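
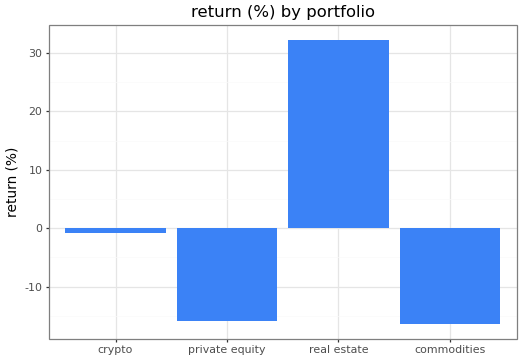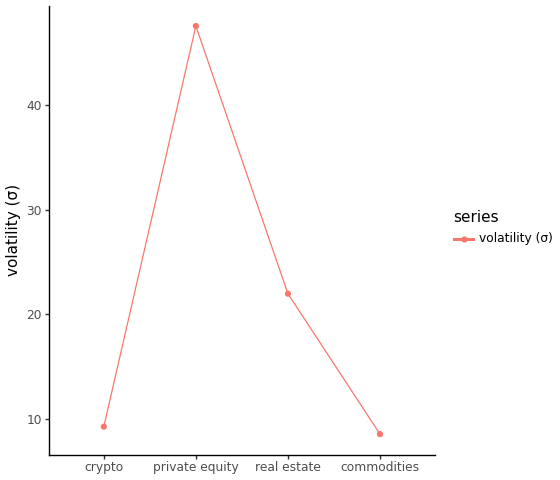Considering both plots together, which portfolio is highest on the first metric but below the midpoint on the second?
crypto

Chart 2 median volatility (σ) ≈ 15; below-median portfolios: crypto, commodities. Among those, crypto has the highest return (%) (≈ 0).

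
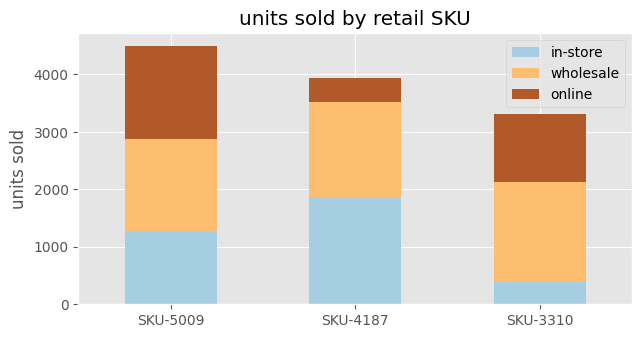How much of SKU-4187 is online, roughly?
online top ≈ 4000, bottom ≈ 3500; segment ≈ 500.

≈ 500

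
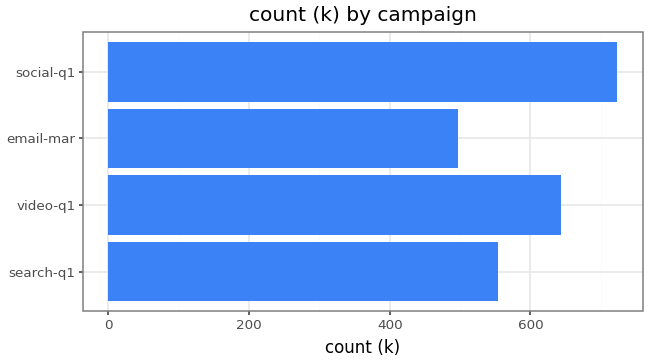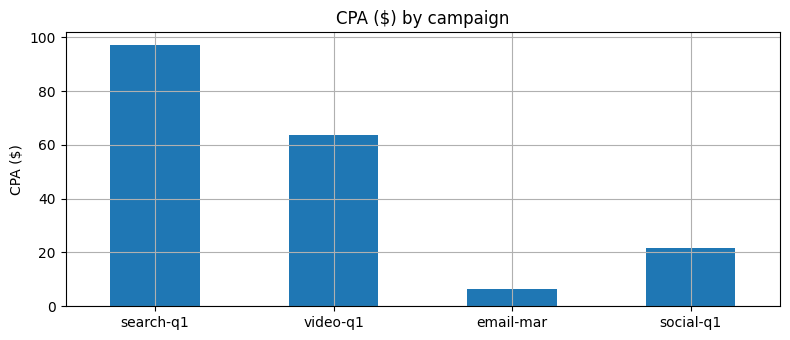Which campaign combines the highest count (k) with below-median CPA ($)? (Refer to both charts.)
Chart 2 median CPA ($) ≈ 40; below-median campaigns: email-mar, social-q1. Among those, social-q1 has the highest count (k) (≈ 700).

social-q1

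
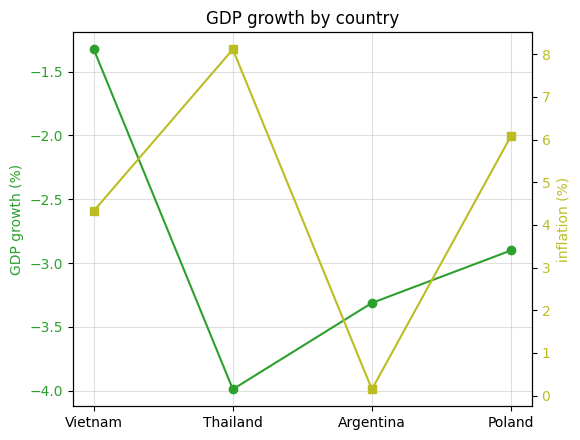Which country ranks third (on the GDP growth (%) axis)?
Argentina

Top 4 (on the GDP growth (%) axis): Vietnam ≈ -1.5, Poland ≈ -3.0, Argentina ≈ -3.5, Thailand ≈ -4.0.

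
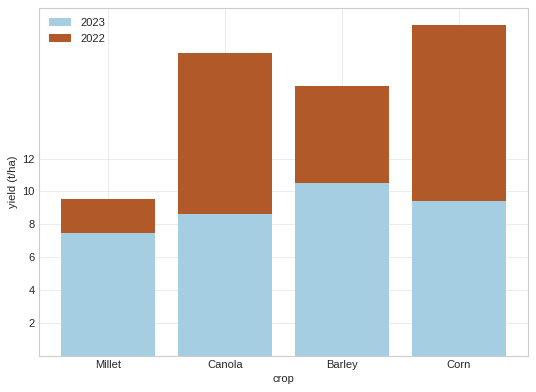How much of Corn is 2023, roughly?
2023 top ≈ 10, bottom ≈ 0; segment ≈ 10.

≈ 10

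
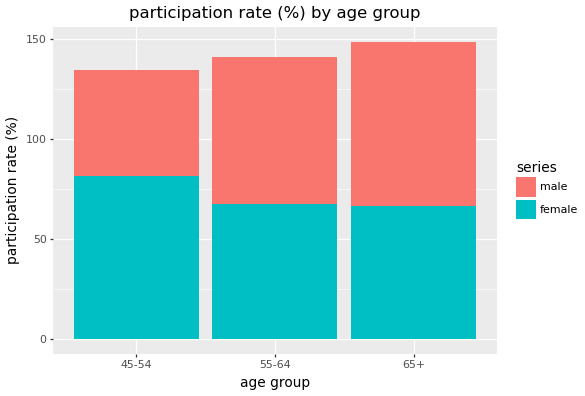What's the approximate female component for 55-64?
≈ 60

female top ≈ 60, bottom ≈ 0; segment ≈ 60.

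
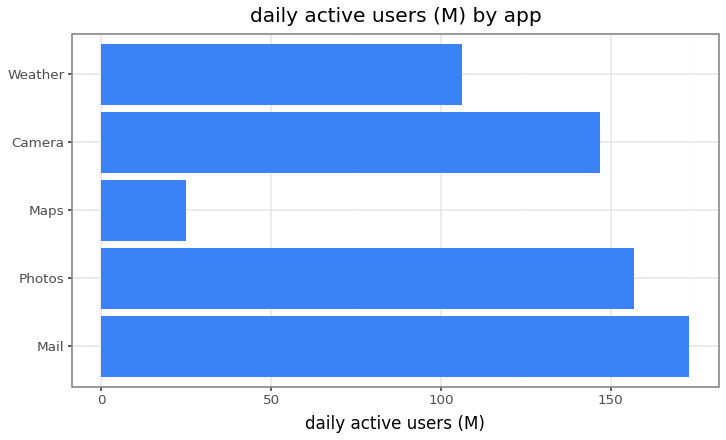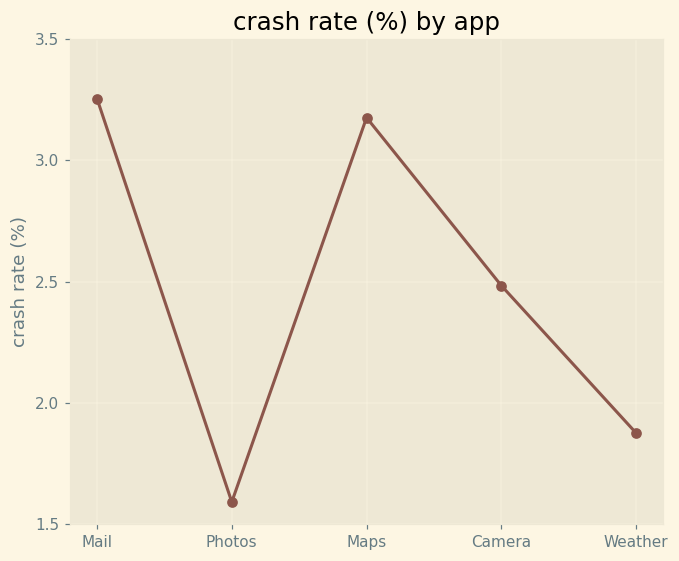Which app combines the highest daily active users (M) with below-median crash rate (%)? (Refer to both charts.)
Chart 2 median crash rate (%) ≈ 2.5; below-median apps: Photos, Weather. Among those, Photos has the highest daily active users (M) (≈ 160).

Photos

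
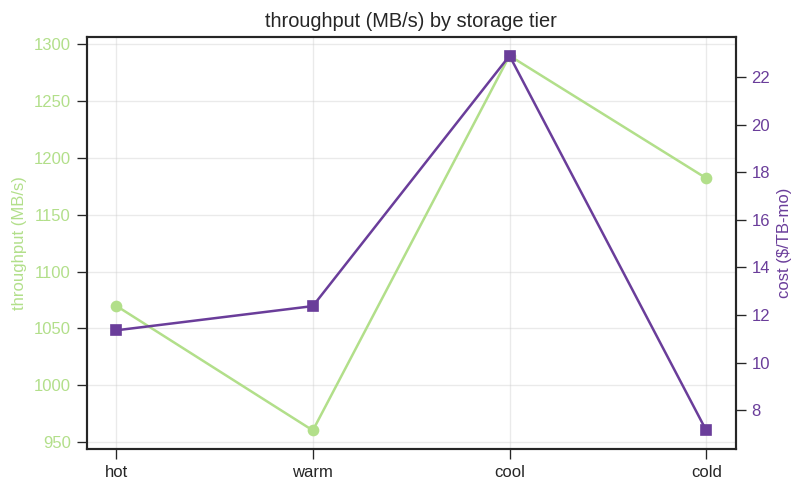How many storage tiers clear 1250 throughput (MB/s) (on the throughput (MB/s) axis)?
1

Above 1250: cool.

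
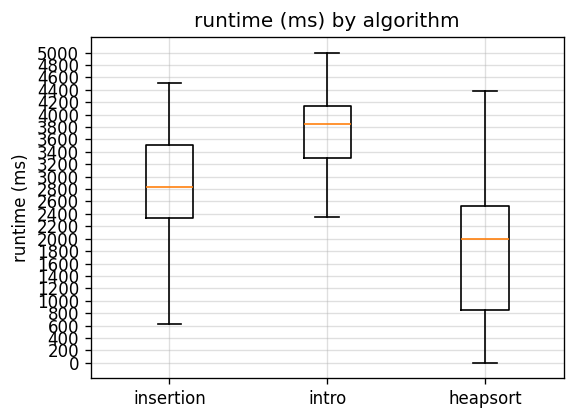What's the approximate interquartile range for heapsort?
Q3 ≈ 2600, Q1 ≈ 800; IQR ≈ 1800.

≈ 1800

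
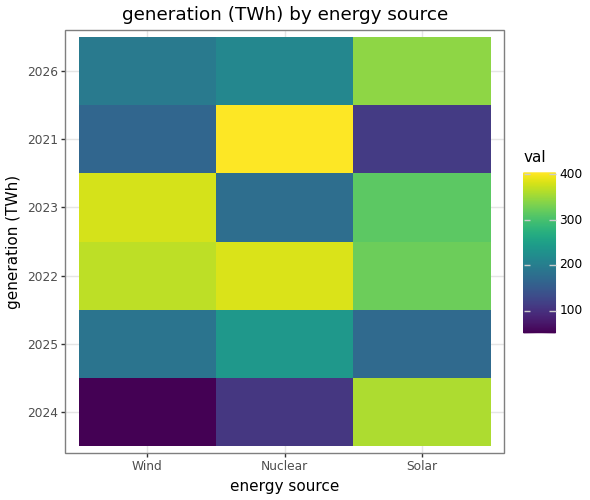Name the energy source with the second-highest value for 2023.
Top 3 for 2023: Wind ≈ 400, Solar ≈ 300, Nuclear ≈ 200.

Solar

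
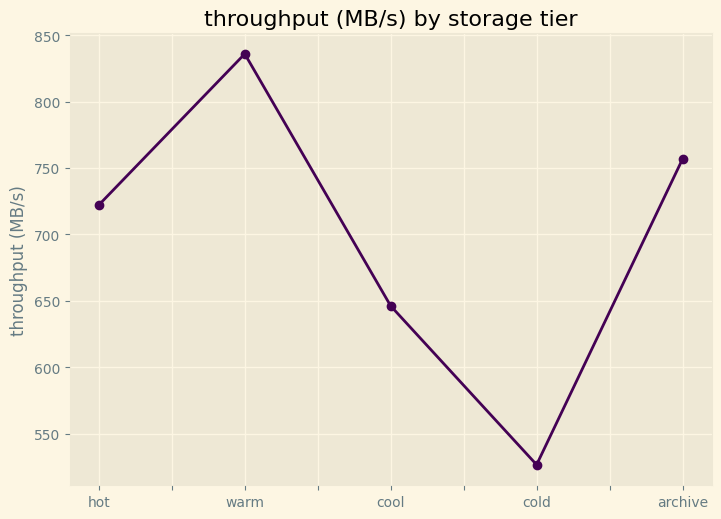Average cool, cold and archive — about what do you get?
(650 + 550 + 750) / 3 ≈ 650.

≈ 650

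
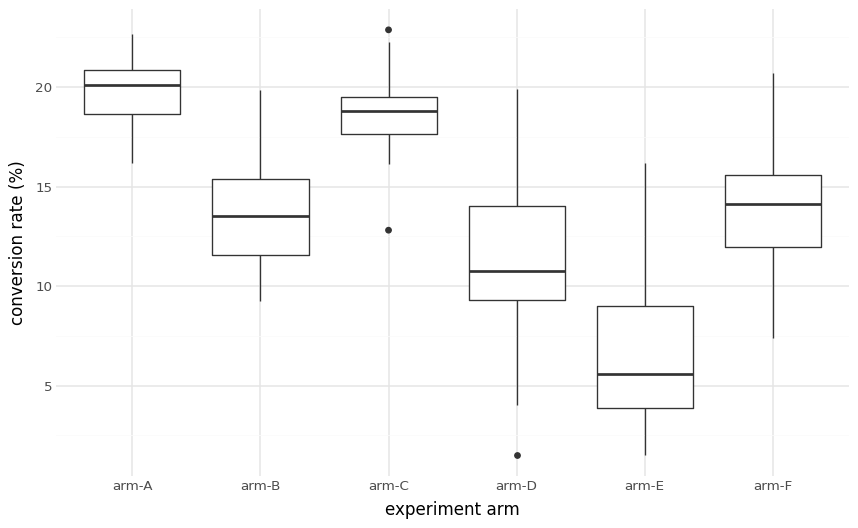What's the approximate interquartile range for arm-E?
≈ 5

Q3 ≈ 9, Q1 ≈ 4; IQR ≈ 5.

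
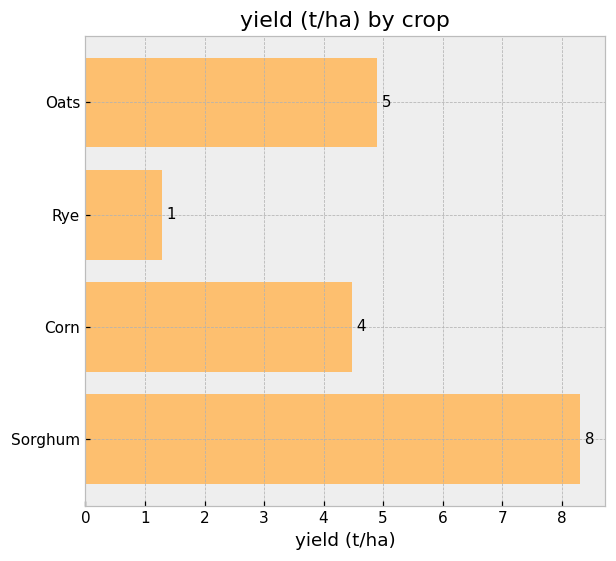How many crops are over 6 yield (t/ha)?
1

Above 6: Sorghum.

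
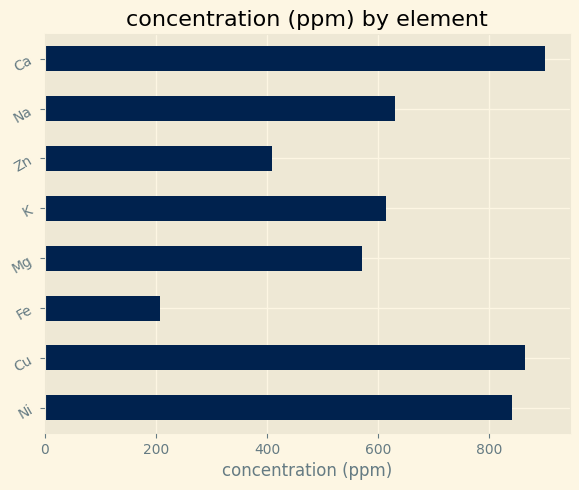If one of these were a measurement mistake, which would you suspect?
Fe ≈ 200; the rest sit between ≈ 400 and ≈ 900.

Fe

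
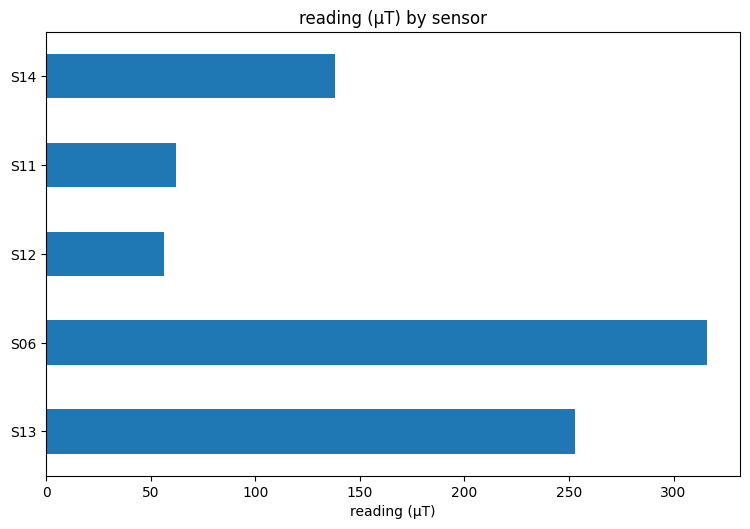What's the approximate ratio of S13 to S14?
S13 ≈ 250, S14 ≈ 150; 250/150 ≈ 1.67.

≈ 1.67×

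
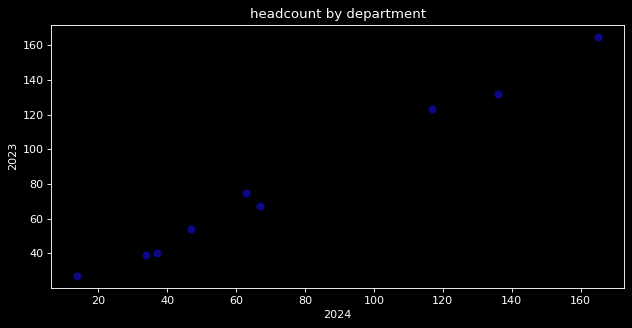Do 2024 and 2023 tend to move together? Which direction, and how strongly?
Points are positively correlated; strong (|r| ≈ 1.0).

positive, strong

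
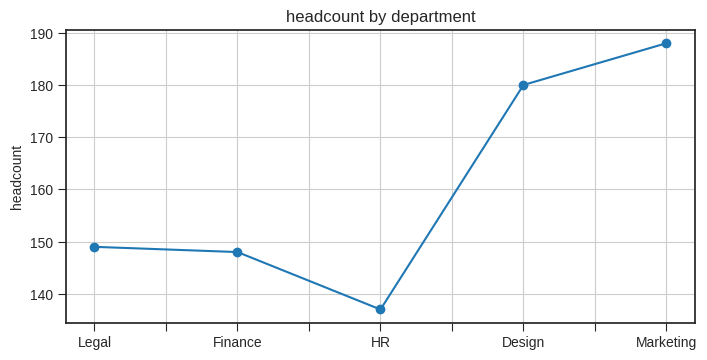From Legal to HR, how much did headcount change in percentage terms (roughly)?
≈ -10%

Legal ≈ 150, HR ≈ 135; (135 − 150) / 150 ≈ -10%.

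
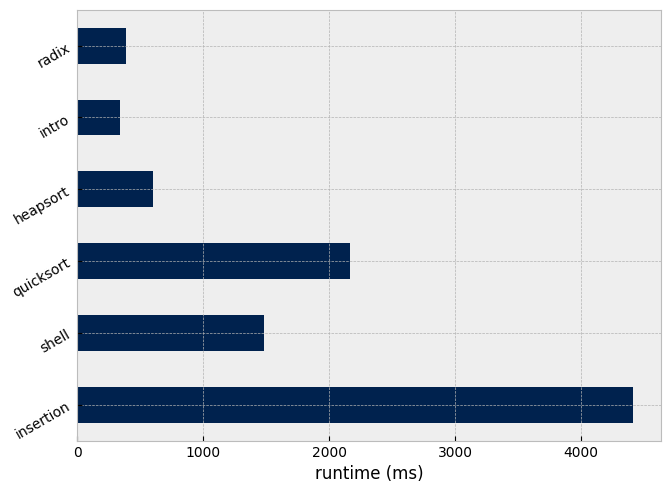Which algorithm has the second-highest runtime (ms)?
quicksort

Top 3: insertion ≈ 4500, quicksort ≈ 2000, shell ≈ 1500.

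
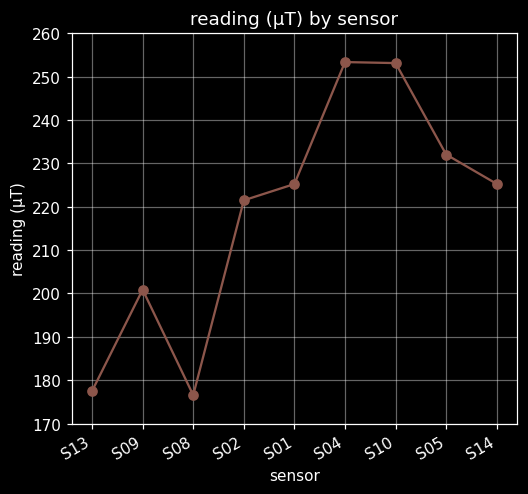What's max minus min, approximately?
Max S04 ≈ 250, min S08 ≈ 180; range ≈ 70.

≈ 70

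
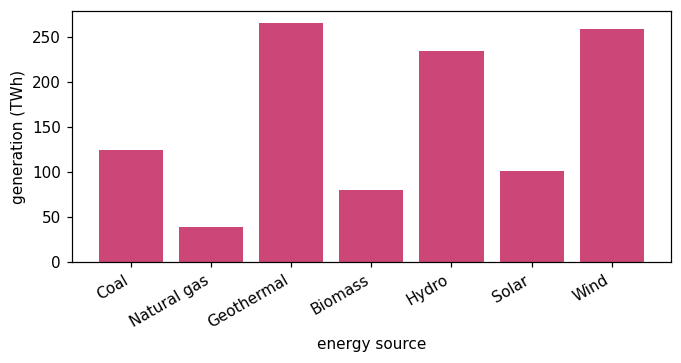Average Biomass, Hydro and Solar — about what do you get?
(75 + 225 + 100) / 3 ≈ 133.

≈ 133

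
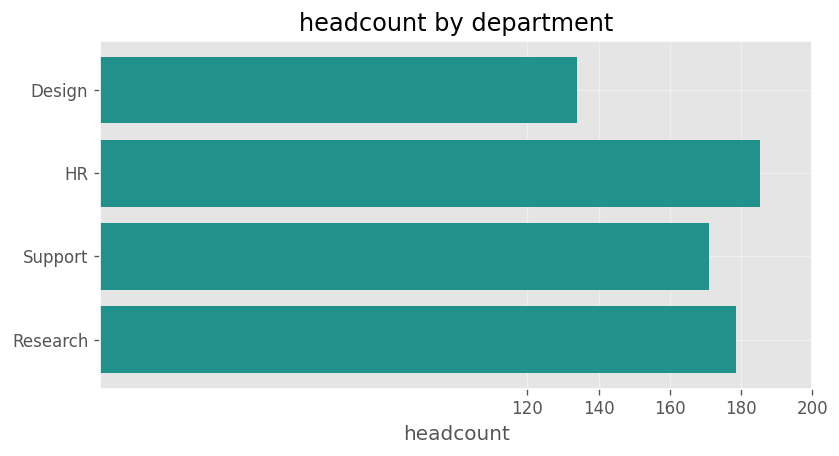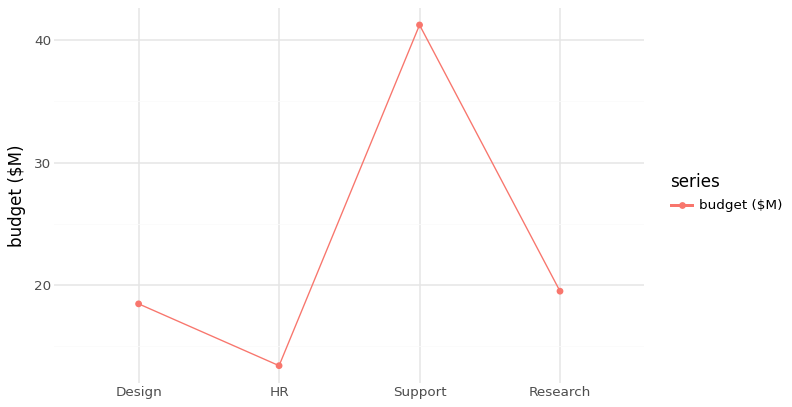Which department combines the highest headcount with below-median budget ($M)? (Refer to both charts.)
Chart 2 median budget ($M) ≈ 20; below-median departments: Design, HR. Among those, HR has the highest headcount (≈ 180).

HR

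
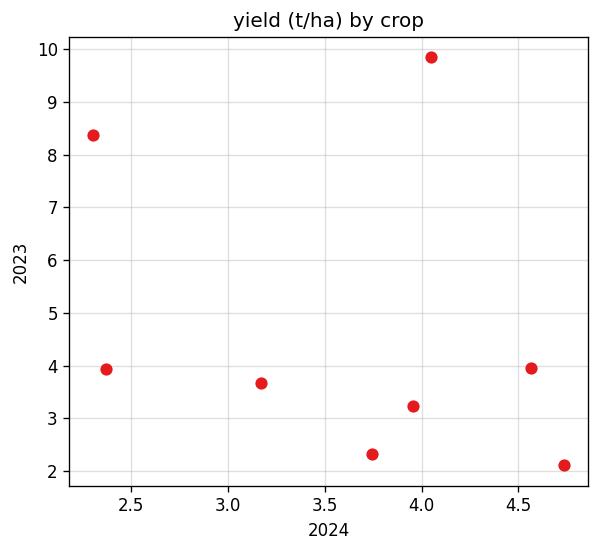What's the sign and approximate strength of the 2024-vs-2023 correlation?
negative, weak

Points are negatively correlated; weak (|r| ≈ 0.3).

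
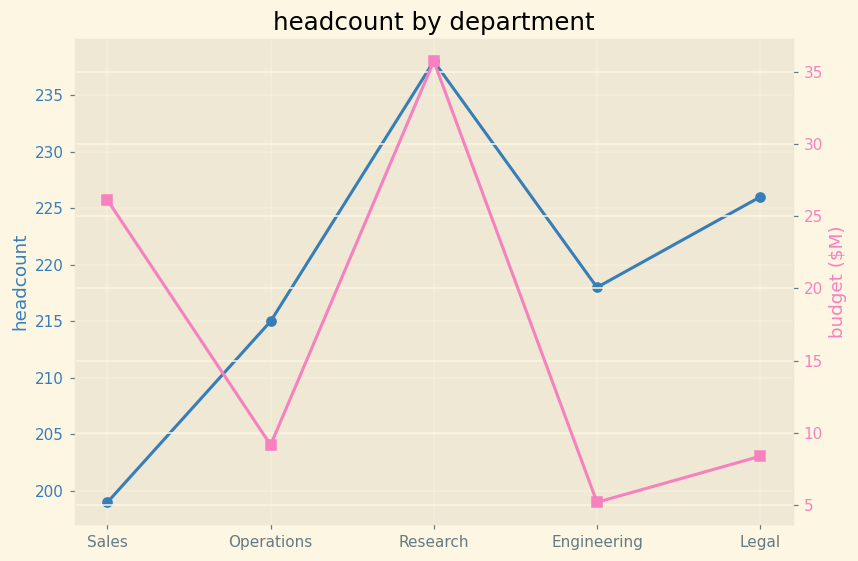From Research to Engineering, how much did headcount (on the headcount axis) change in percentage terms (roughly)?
≈ -8.3%

Research ≈ 240, Engineering ≈ 220; (220 − 240) / 240 ≈ -8.3%.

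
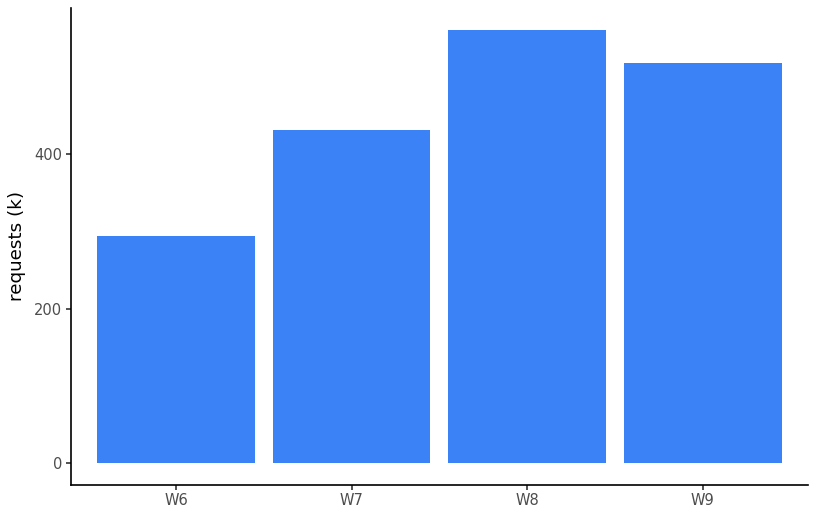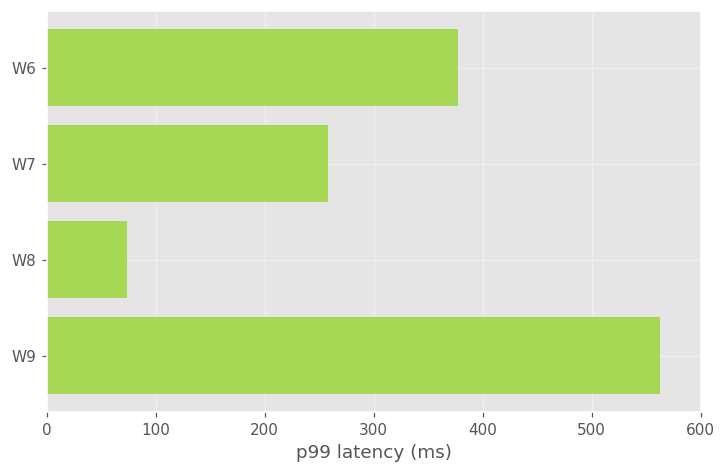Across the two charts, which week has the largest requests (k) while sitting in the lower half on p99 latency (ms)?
W8

Chart 2 median p99 latency (ms) ≈ 300; below-median weeks: W7, W8. Among those, W8 has the highest requests (k) (≈ 600).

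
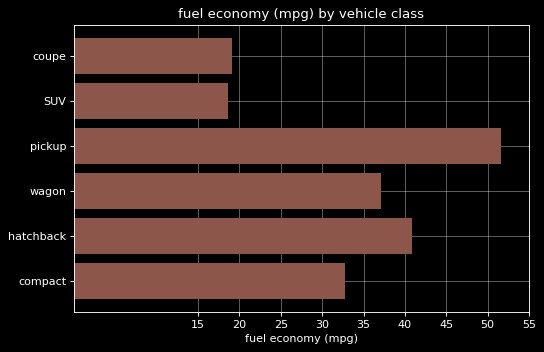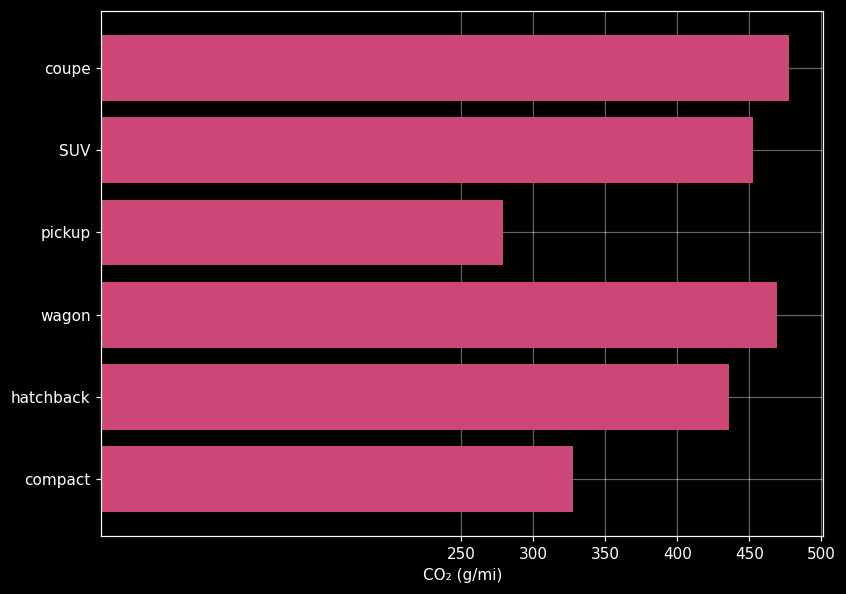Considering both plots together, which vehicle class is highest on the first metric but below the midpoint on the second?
Chart 2 median CO₂ (g/mi) ≈ 450; below-median vehicle classes: pickup, hatchback, compact. Among those, pickup has the highest fuel economy (mpg) (≈ 50).

pickup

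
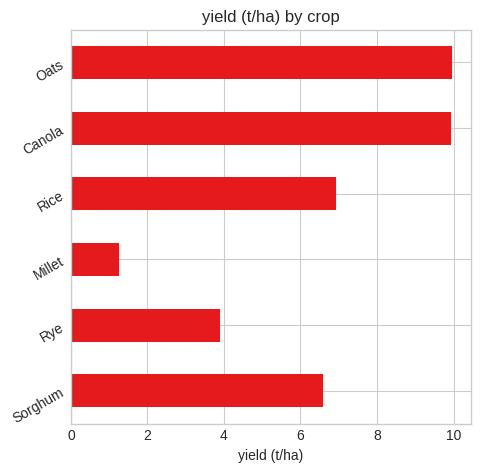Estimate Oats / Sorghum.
≈ 1.43×

Oats ≈ 10, Sorghum ≈ 7; 10/7 ≈ 1.43.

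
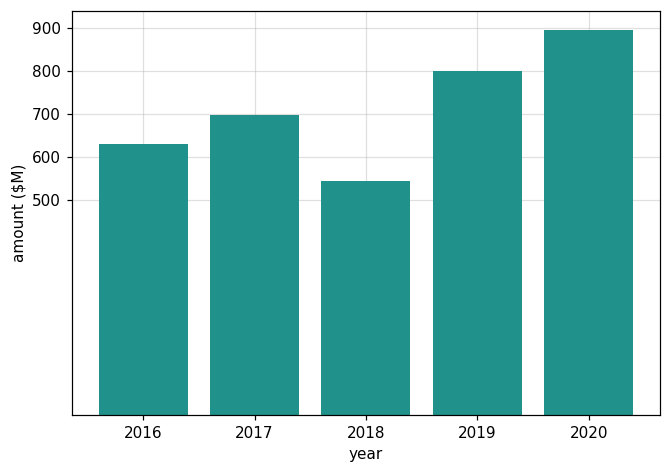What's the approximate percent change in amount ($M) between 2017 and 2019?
2017 ≈ 700, 2019 ≈ 800; (800 − 700) / 700 ≈ +14.3%.

≈ +14.3%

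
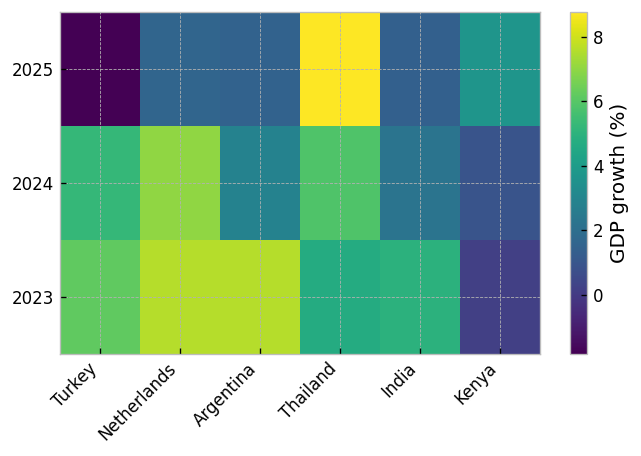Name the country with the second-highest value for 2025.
Top 3 for 2025: Thailand ≈ 9, Kenya ≈ 4, Netherlands ≈ 2.

Kenya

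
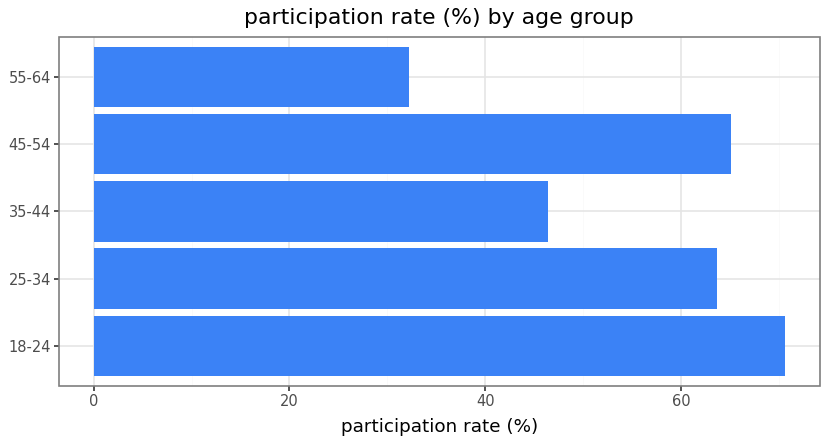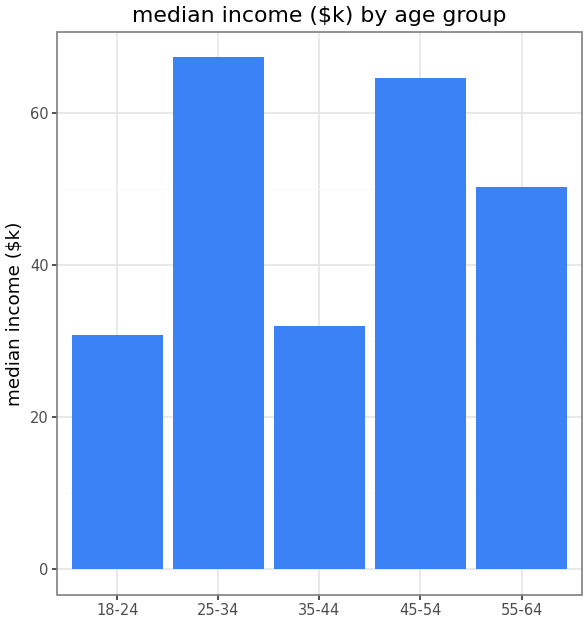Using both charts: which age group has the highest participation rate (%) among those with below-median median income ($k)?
18-24

Chart 2 median median income ($k) ≈ 50; below-median age groups: 18-24, 35-44. Among those, 18-24 has the highest participation rate (%) (≈ 70).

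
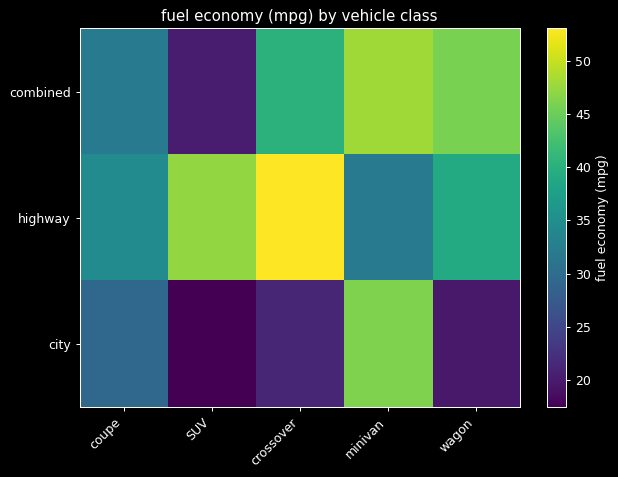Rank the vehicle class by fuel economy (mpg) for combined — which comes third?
Top 4 for combined: minivan ≈ 50, wagon ≈ 45, crossover ≈ 40, coupe ≈ 30.

crossover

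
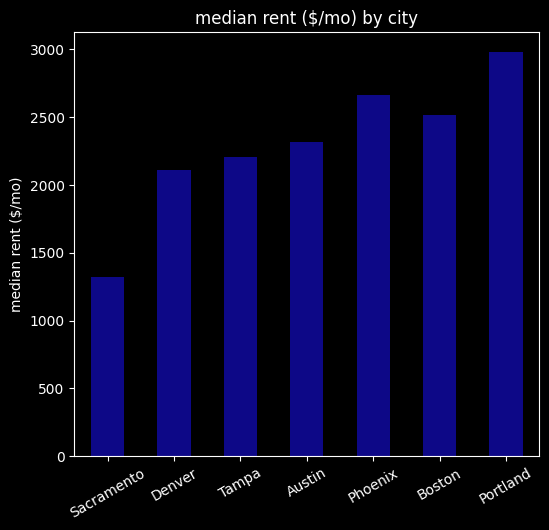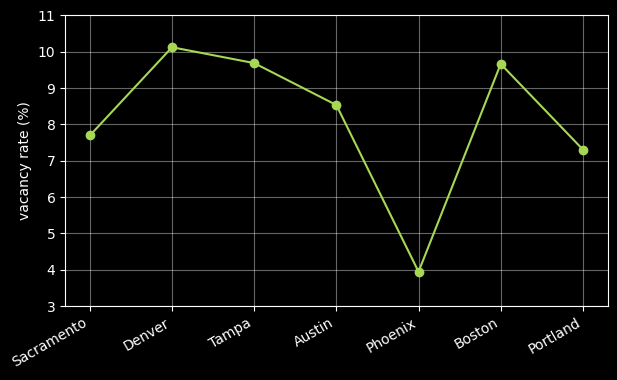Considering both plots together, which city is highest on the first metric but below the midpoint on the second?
Portland

Chart 2 median vacancy rate (%) ≈ 9; below-median cities: Sacramento, Phoenix, Portland. Among those, Portland has the highest median rent ($/mo) (≈ 3000).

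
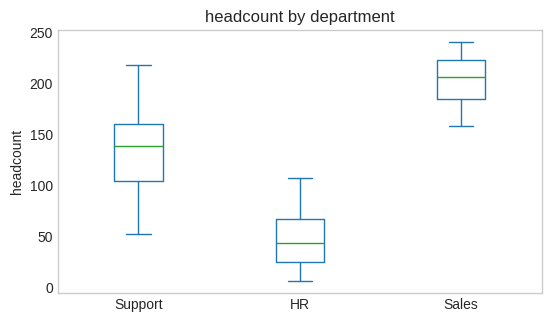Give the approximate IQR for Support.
Q3 ≈ 160, Q1 ≈ 100; IQR ≈ 60.

≈ 60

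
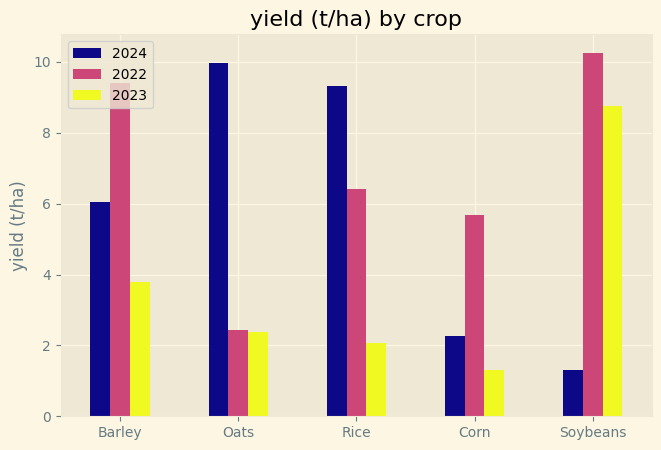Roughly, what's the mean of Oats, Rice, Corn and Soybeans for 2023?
(2 + 2 + 1 + 9) / 4 ≈ 4.

≈ 4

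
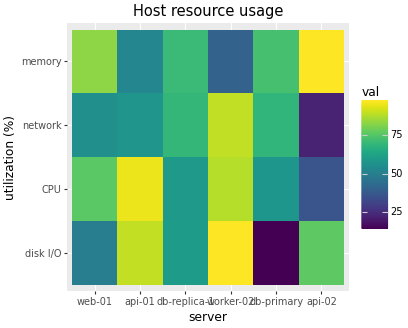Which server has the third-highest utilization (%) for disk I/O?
api-02

Top 4 for disk I/O: worker-02 ≈ 100, api-01 ≈ 90, api-02 ≈ 80, db-replica-1 ≈ 60.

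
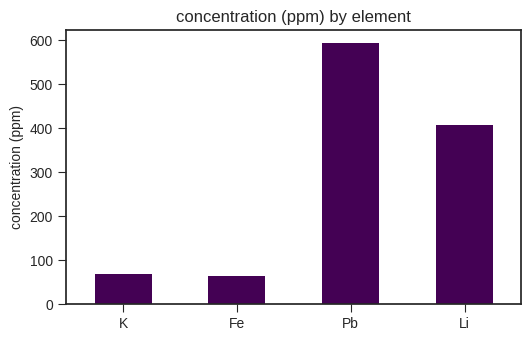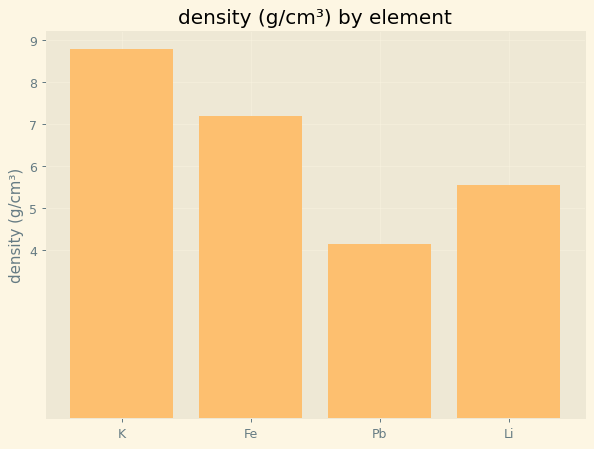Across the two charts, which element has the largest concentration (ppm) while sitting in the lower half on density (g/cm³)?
Chart 2 median density (g/cm³) ≈ 6; below-median elements: Pb, Li. Among those, Pb has the highest concentration (ppm) (≈ 600).

Pb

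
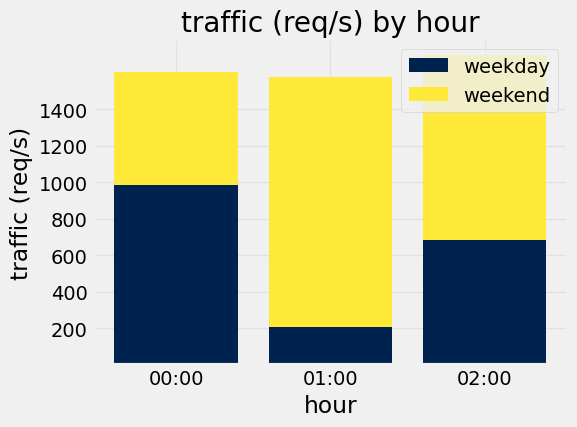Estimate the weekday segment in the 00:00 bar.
≈ 1000

weekday top ≈ 1000, bottom ≈ 0; segment ≈ 1000.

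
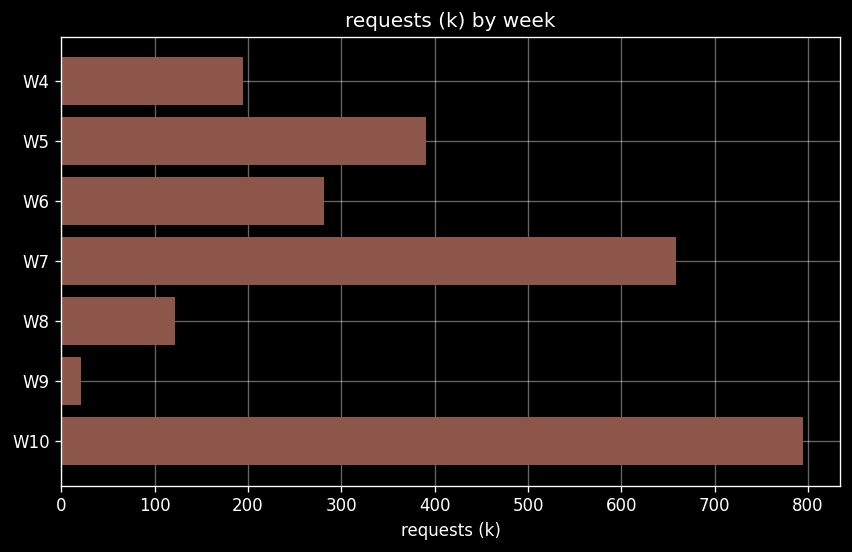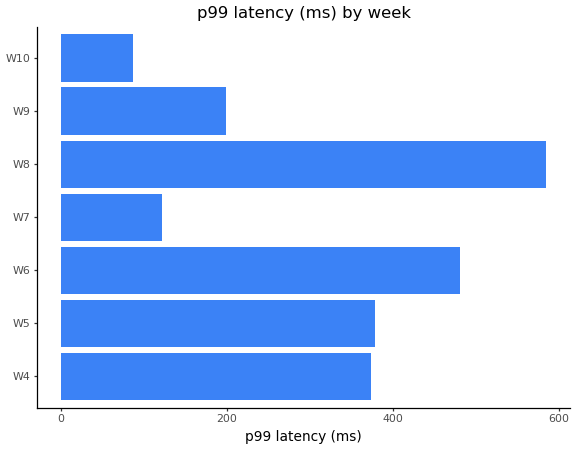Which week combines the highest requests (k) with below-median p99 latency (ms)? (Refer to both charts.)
W10

Chart 2 median p99 latency (ms) ≈ 400; below-median weeks: W7, W9, W10. Among those, W10 has the highest requests (k) (≈ 800).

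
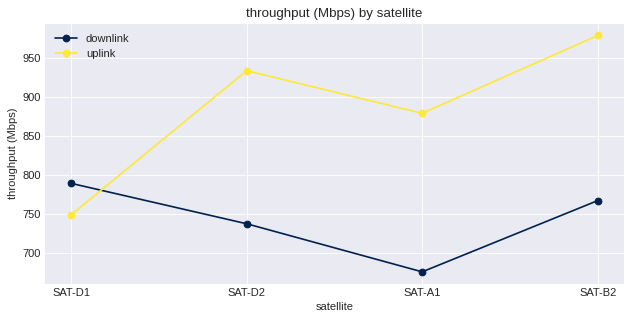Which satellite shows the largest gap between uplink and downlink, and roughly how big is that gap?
SAT-B2, ≈ 250 Mbps

SAT-B2: uplink ≈ 1000, downlink ≈ 750 → gap ≈ 250. Next-largest (SAT-A1) is only ≈ 200.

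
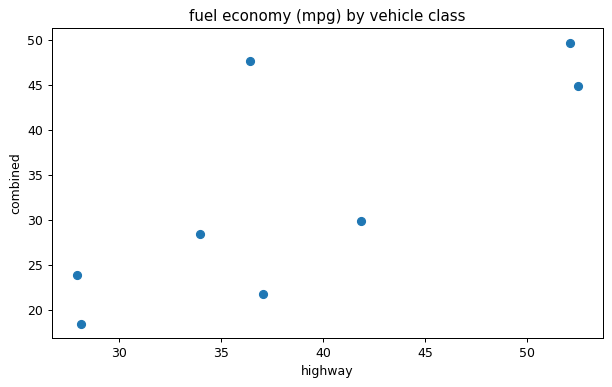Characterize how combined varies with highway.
positive, strong

Points are positively correlated; strong (|r| ≈ 0.8).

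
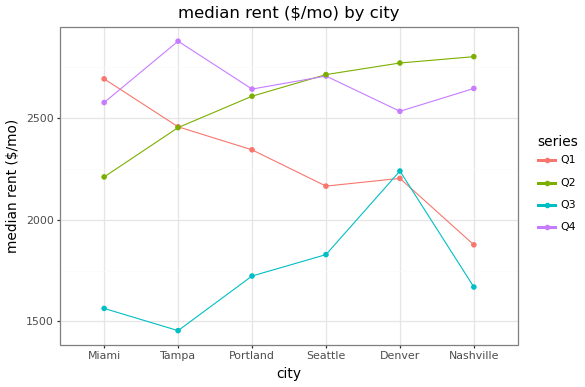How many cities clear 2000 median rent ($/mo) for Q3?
1

Above 2000: Denver.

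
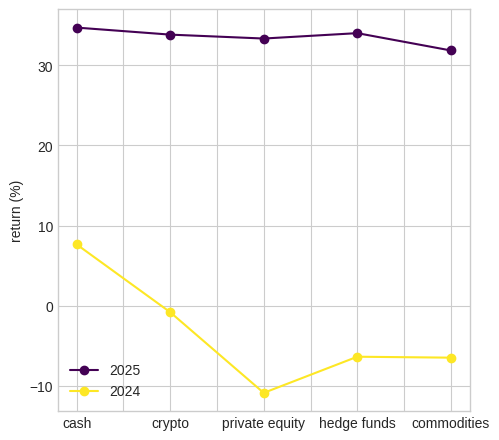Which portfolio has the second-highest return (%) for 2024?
crypto

Top 3 for 2024: cash ≈ 10, crypto ≈ 0, hedge funds ≈ -5.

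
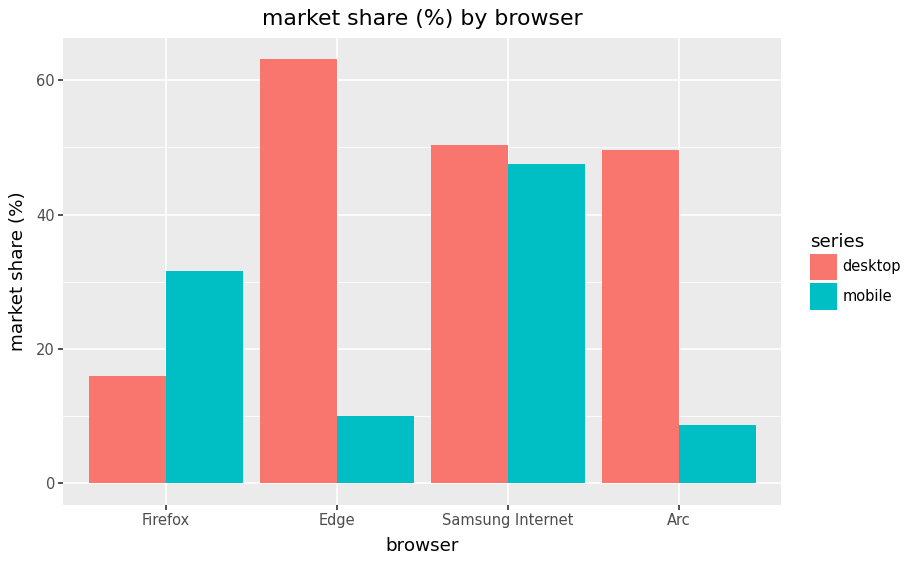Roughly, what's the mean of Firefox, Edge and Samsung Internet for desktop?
≈ 43

(20 + 60 + 50) / 3 ≈ 43.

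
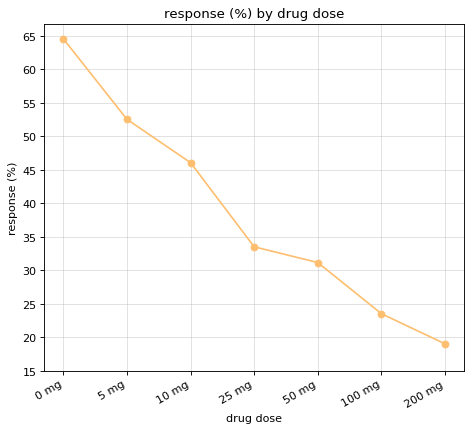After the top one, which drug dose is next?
5 mg

Top 3: 0 mg ≈ 65, 5 mg ≈ 55, 10 mg ≈ 45.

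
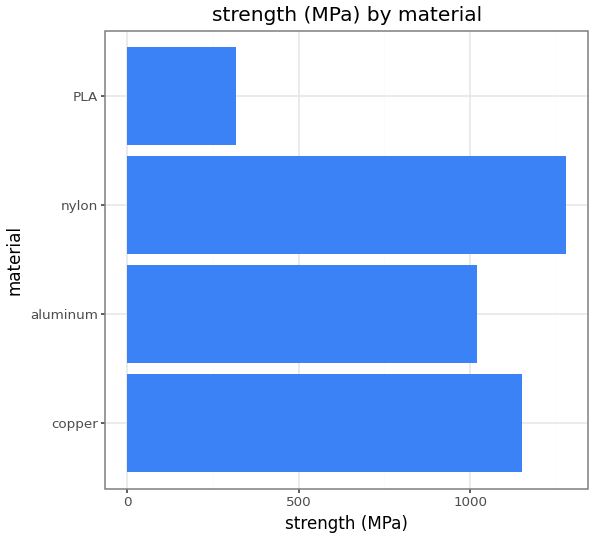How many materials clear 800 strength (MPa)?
3

Above 800: copper, aluminum, nylon.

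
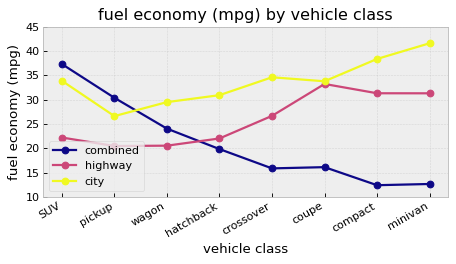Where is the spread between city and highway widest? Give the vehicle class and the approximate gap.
SUV, ≈ 15 mpg

SUV: city ≈ 35, highway ≈ 20 → gap ≈ 15. Next-largest (minivan) is only ≈ 10.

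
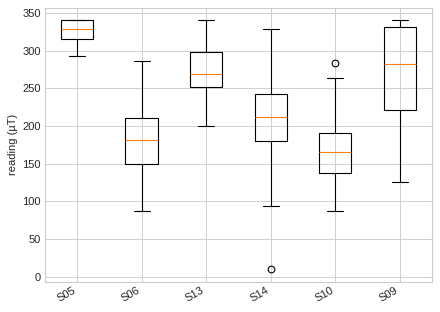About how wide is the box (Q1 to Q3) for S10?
Q3 ≈ 200, Q1 ≈ 140; IQR ≈ 60.

≈ 60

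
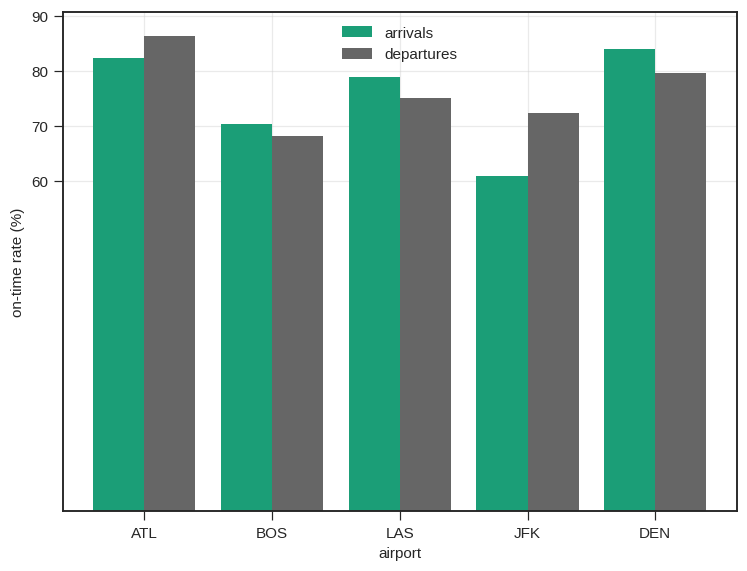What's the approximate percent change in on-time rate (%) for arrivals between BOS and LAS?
≈ +14.3%

BOS ≈ 70, LAS ≈ 80; (80 − 70) / 70 ≈ +14.3%.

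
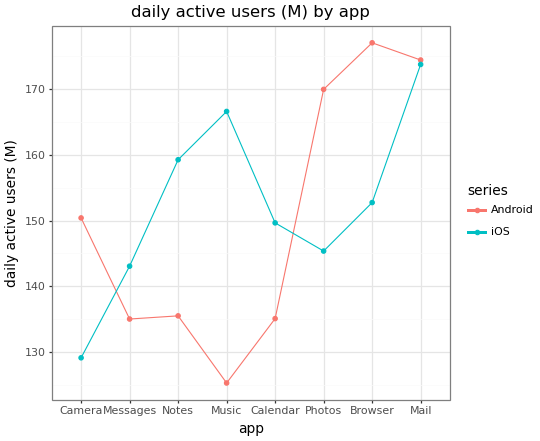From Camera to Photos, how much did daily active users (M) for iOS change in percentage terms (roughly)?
≈ +11.5%

Camera ≈ 130, Photos ≈ 145; (145 − 130) / 130 ≈ +11.5%.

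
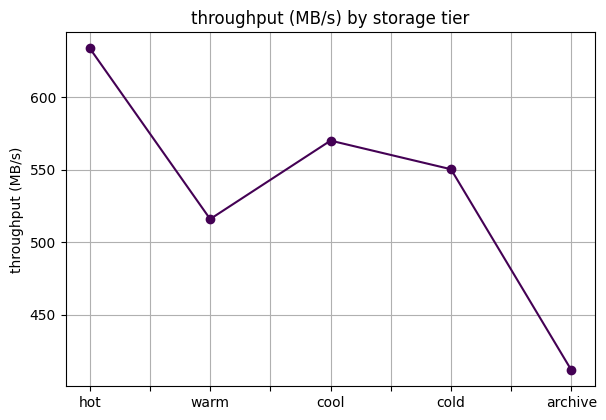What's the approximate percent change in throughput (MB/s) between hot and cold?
hot ≈ 640, cold ≈ 560; (560 − 640) / 640 ≈ -12.5%.

≈ -12.5%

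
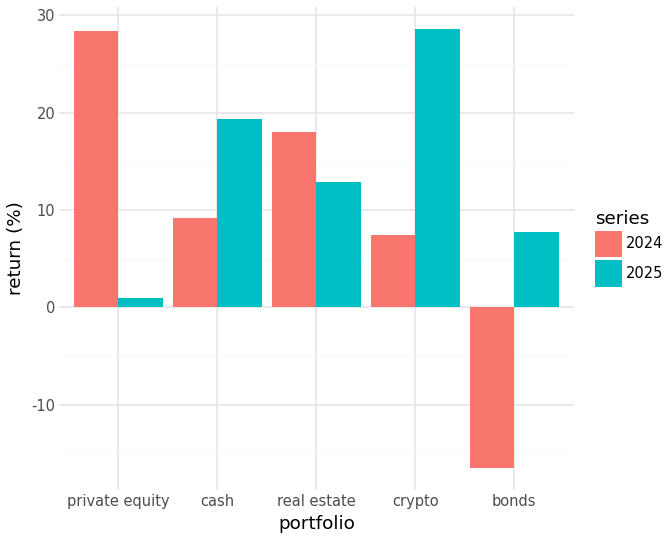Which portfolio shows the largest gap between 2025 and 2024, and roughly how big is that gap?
private equity, ≈ 30 %

private equity: 2025 ≈ 0, 2024 ≈ 30 → gap ≈ 30. Next-largest (bonds) is only ≈ 25.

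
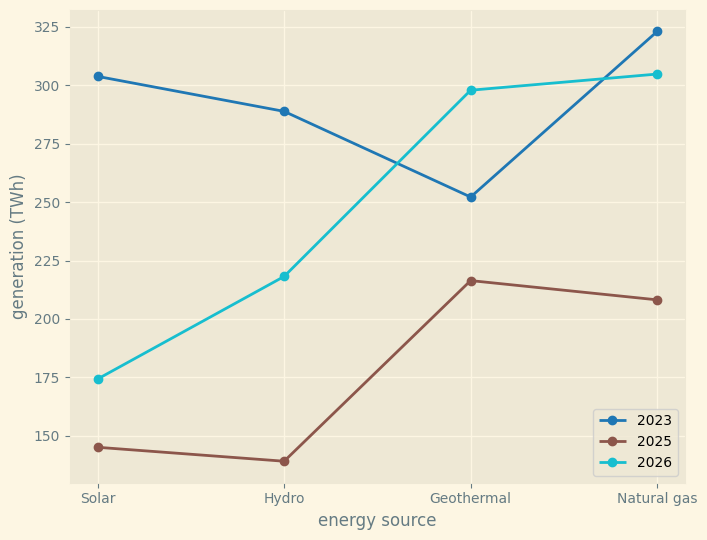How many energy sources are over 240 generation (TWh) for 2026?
Above 240: Geothermal, Natural gas.

2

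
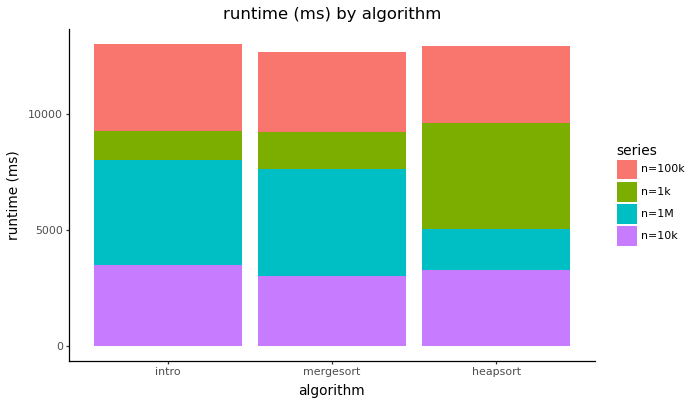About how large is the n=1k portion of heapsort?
n=1k top ≈ 10000, bottom ≈ 6000; segment ≈ 4000.

≈ 4000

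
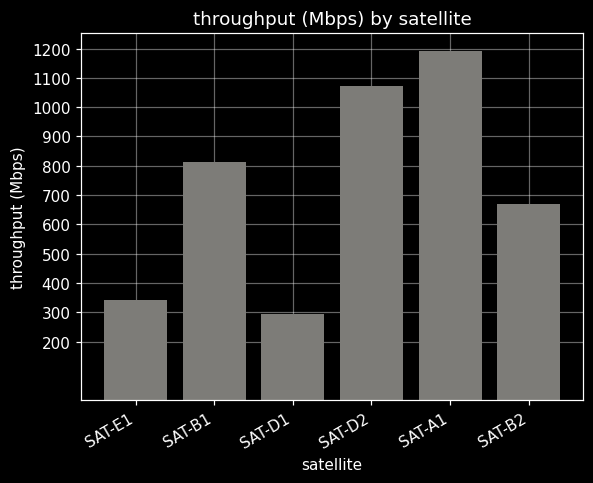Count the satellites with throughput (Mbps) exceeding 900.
Above 900: SAT-D2, SAT-A1.

2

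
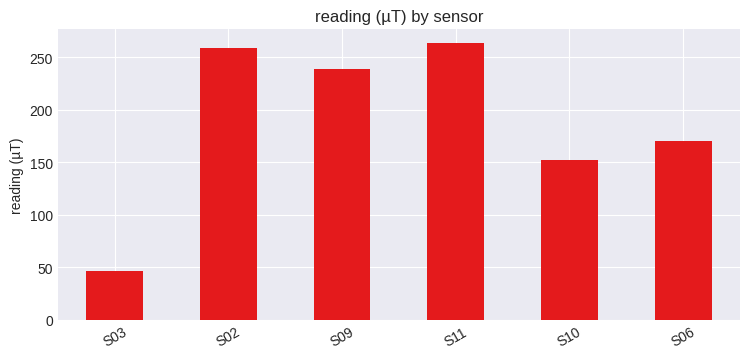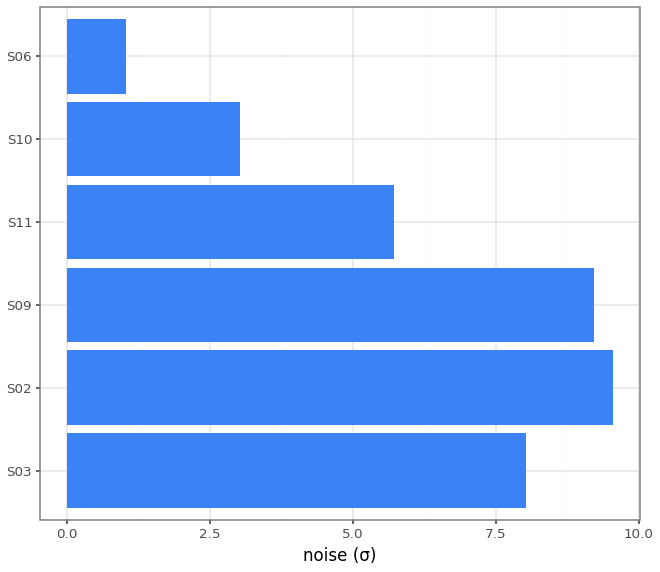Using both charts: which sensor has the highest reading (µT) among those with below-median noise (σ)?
Chart 2 median noise (σ) ≈ 7; below-median sensors: S11, S10, S06. Among those, S11 has the highest reading (µT) (≈ 275).

S11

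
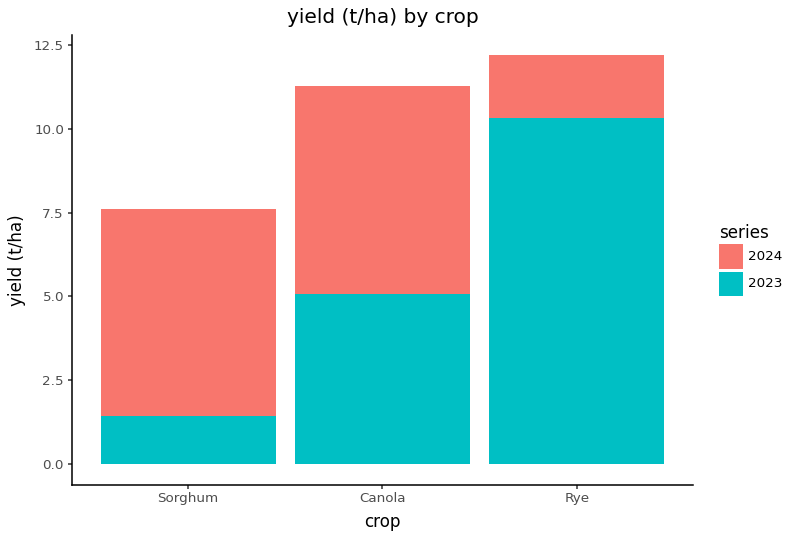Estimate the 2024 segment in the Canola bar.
2024 top ≈ 12, bottom ≈ 6; segment ≈ 6.

≈ 6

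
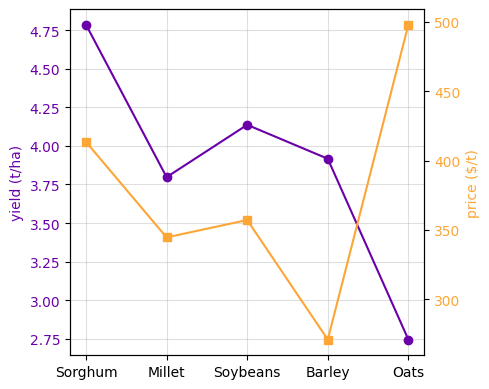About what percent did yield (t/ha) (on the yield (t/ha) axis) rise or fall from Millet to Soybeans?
≈ +10.5%

Millet ≈ 3.8, Soybeans ≈ 4.2; (4.2 − 3.8) / 3.8 ≈ +10.5%.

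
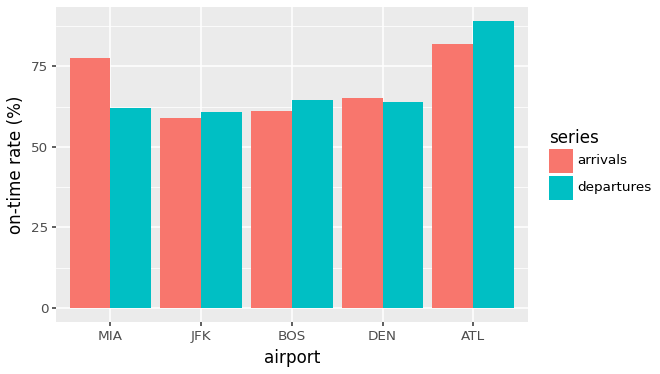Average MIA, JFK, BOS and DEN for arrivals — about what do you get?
(80 + 60 + 60 + 70) / 4 ≈ 68.

≈ 68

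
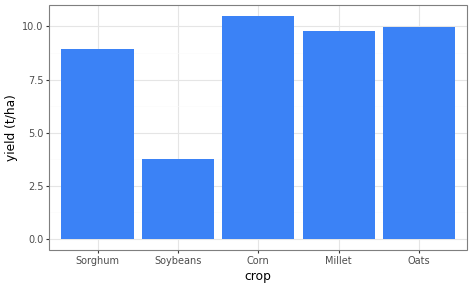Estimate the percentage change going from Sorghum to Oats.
Sorghum ≈ 9, Oats ≈ 10; (10 − 9) / 9 ≈ +11.1%.

≈ +11.1%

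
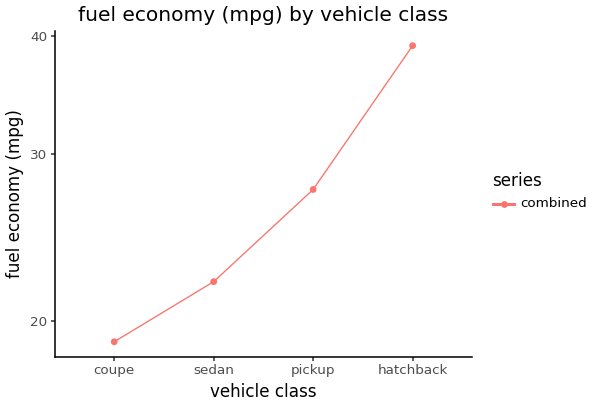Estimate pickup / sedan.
≈ 1.27×

pickup ≈ 28, sedan ≈ 22; 28/22 ≈ 1.27.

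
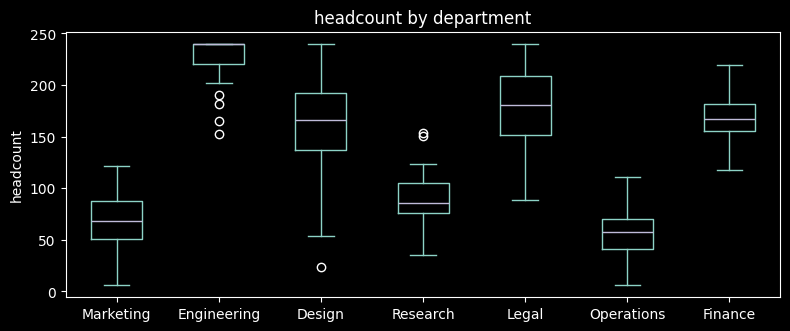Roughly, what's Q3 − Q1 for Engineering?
≈ 20

Q3 ≈ 240, Q1 ≈ 220; IQR ≈ 20.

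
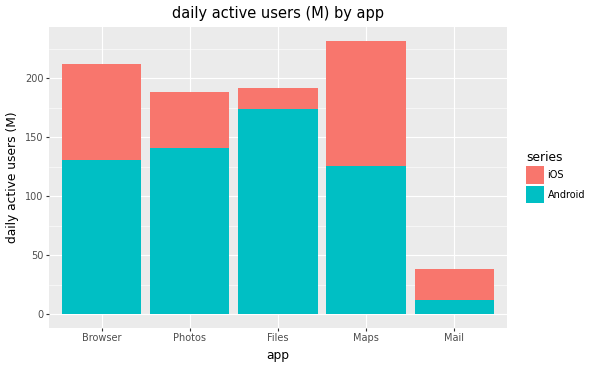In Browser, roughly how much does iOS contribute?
≈ 80

iOS top ≈ 220, bottom ≈ 140; segment ≈ 80.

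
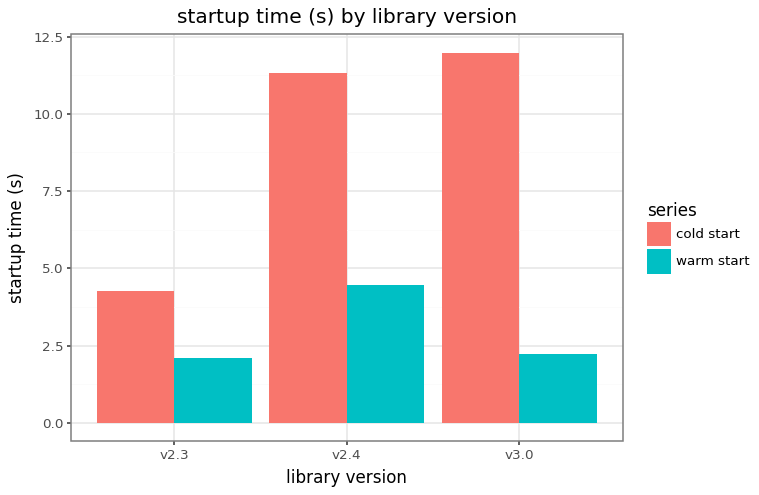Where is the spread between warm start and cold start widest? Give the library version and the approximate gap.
v3.0, ≈ 10 s

v3.0: warm start ≈ 2, cold start ≈ 12 → gap ≈ 10. Next-largest (v2.4) is only ≈ 7.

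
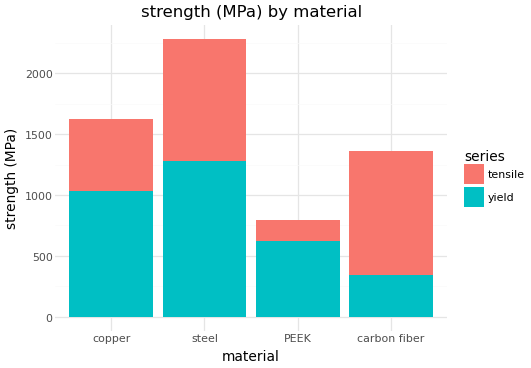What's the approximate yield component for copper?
yield top ≈ 1000, bottom ≈ 0; segment ≈ 1000.

≈ 1000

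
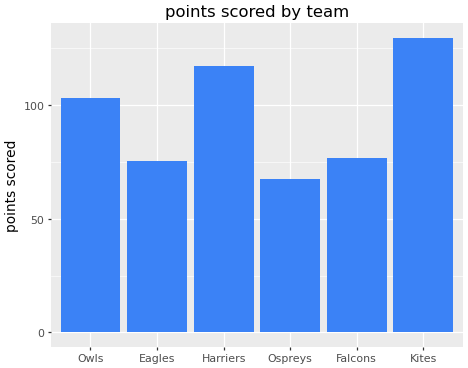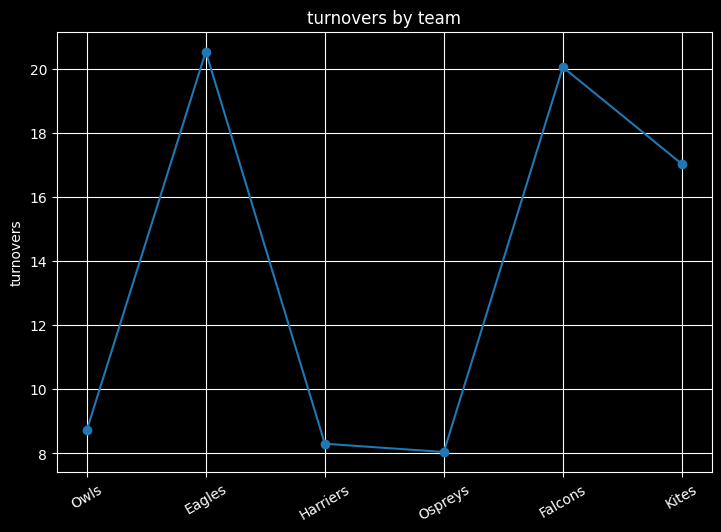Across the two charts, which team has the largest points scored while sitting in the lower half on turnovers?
Harriers

Chart 2 median turnovers ≈ 12; below-median teams: Owls, Harriers, Ospreys. Among those, Harriers has the highest points scored (≈ 120).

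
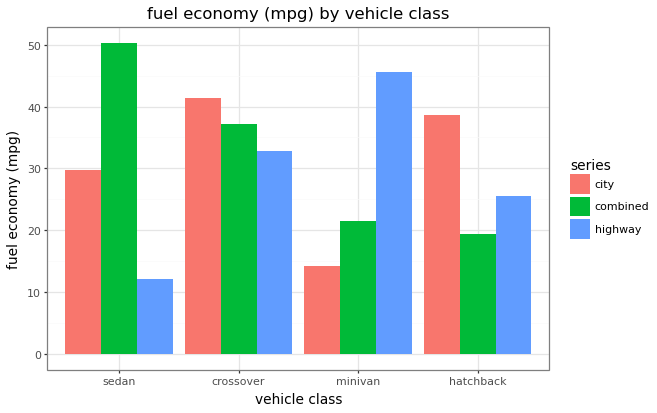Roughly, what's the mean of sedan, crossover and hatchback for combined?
(50 + 35 + 20) / 3 ≈ 35.

≈ 35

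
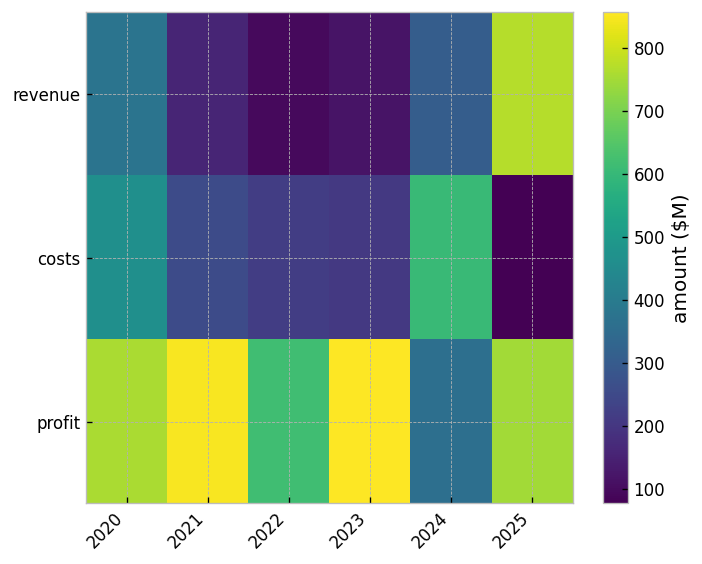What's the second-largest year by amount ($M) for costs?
2020

Top 3 for costs: 2024 ≈ 600, 2020 ≈ 500, 2021 ≈ 300.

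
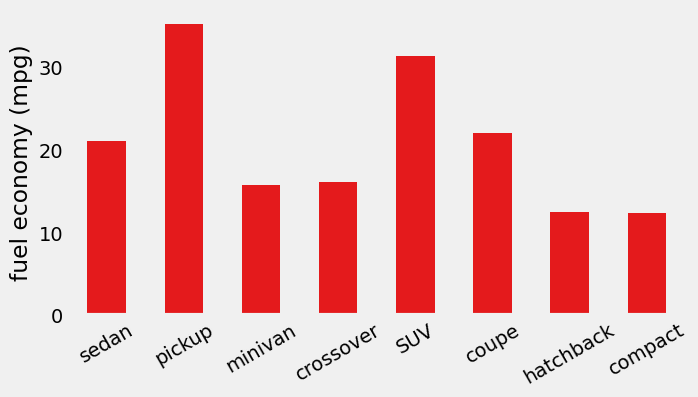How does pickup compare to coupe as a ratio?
≈ 1.75×

pickup ≈ 35, coupe ≈ 20; 35/20 ≈ 1.75.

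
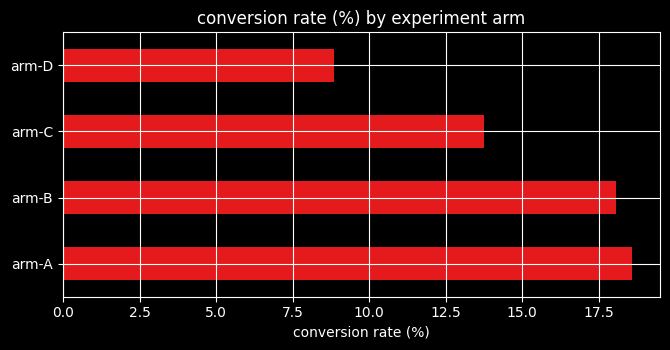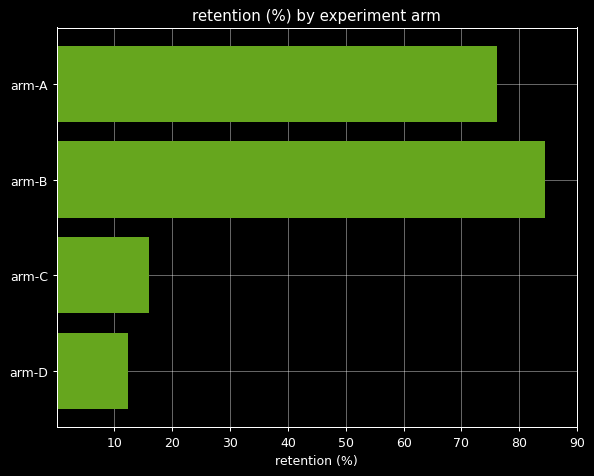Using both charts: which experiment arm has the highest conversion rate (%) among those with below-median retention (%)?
Chart 2 median retention (%) ≈ 50; below-median experiment arms: arm-C, arm-D. Among those, arm-C has the highest conversion rate (%) (≈ 14).

arm-C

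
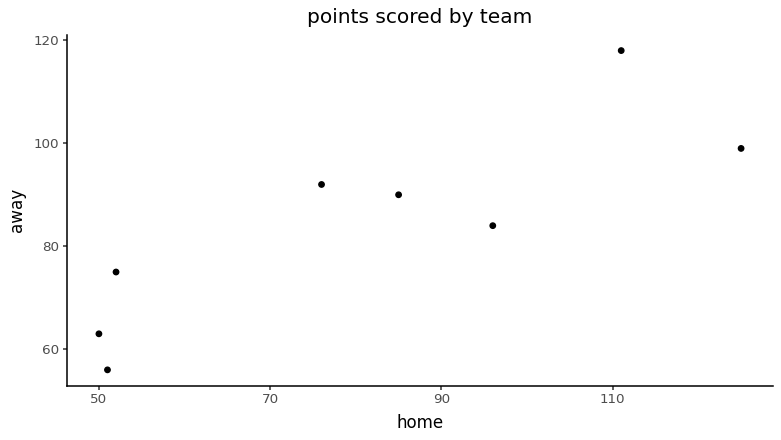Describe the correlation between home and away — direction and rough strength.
positive, strong

Points are positively correlated; strong (|r| ≈ 0.9).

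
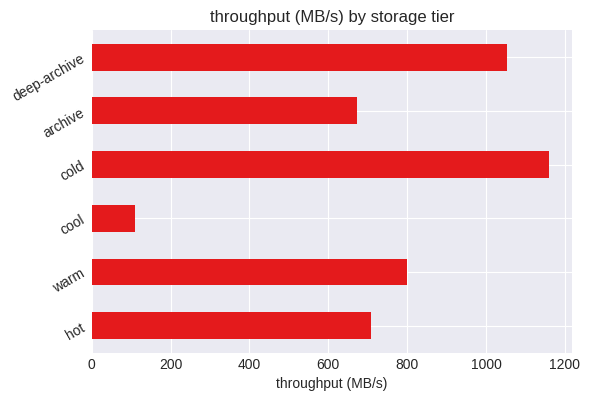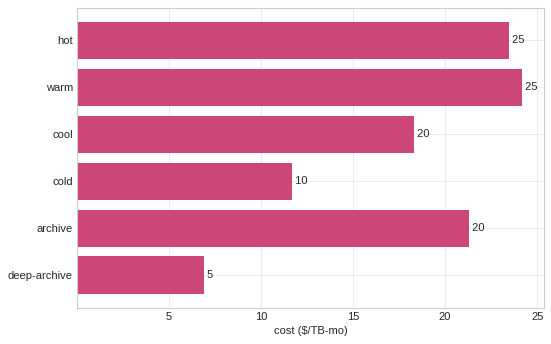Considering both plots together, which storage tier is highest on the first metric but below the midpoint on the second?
Chart 2 median cost ($/TB-mo) ≈ 20; below-median storage tiers: cool, cold, deep-archive. Among those, cold has the highest throughput (MB/s) (≈ 1200).

cold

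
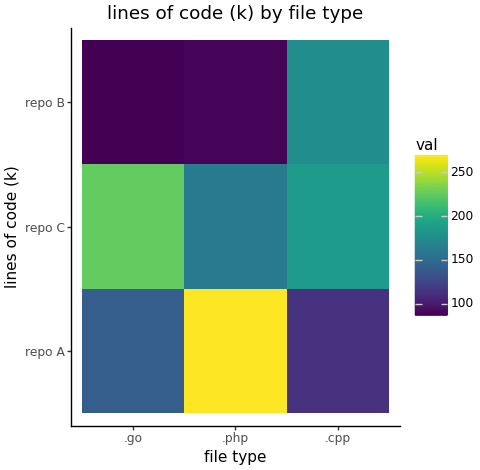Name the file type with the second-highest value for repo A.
Top 3 for repo A: .php ≈ 260, .go ≈ 140, .cpp ≈ 120.

.go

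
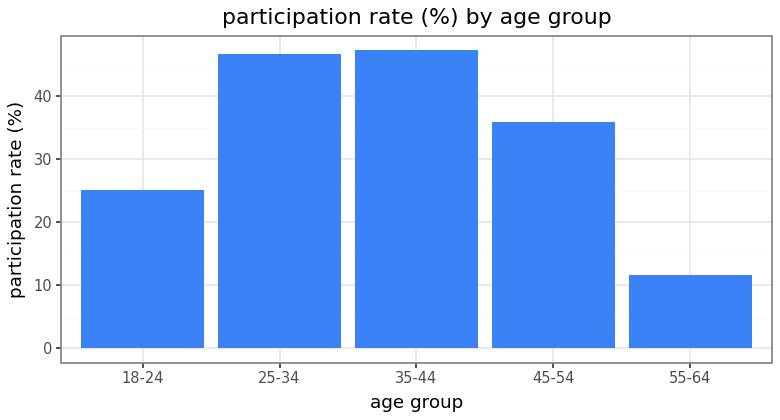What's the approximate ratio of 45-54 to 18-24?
≈ 1.4×

45-54 ≈ 35, 18-24 ≈ 25; 35/25 ≈ 1.4.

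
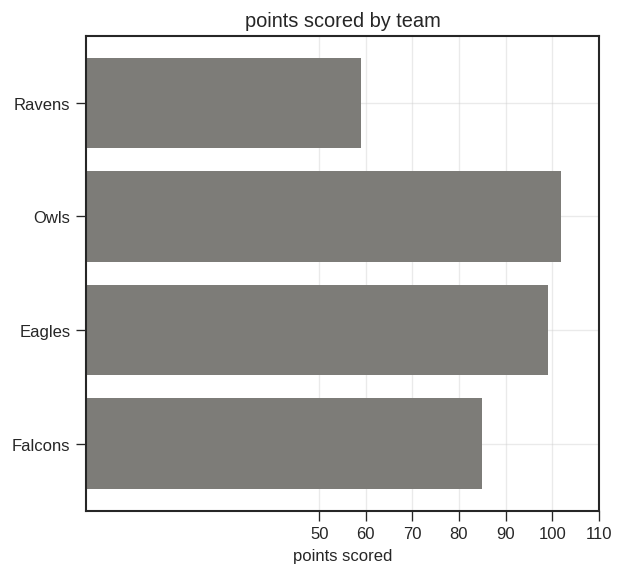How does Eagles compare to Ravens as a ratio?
Eagles ≈ 100, Ravens ≈ 60; 100/60 ≈ 1.67.

≈ 1.67×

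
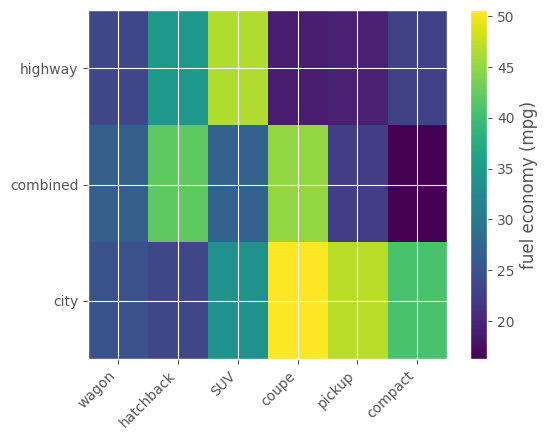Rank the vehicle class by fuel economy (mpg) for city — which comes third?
compact

Top 4 for city: coupe ≈ 50, pickup ≈ 45, compact ≈ 40, SUV ≈ 35.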